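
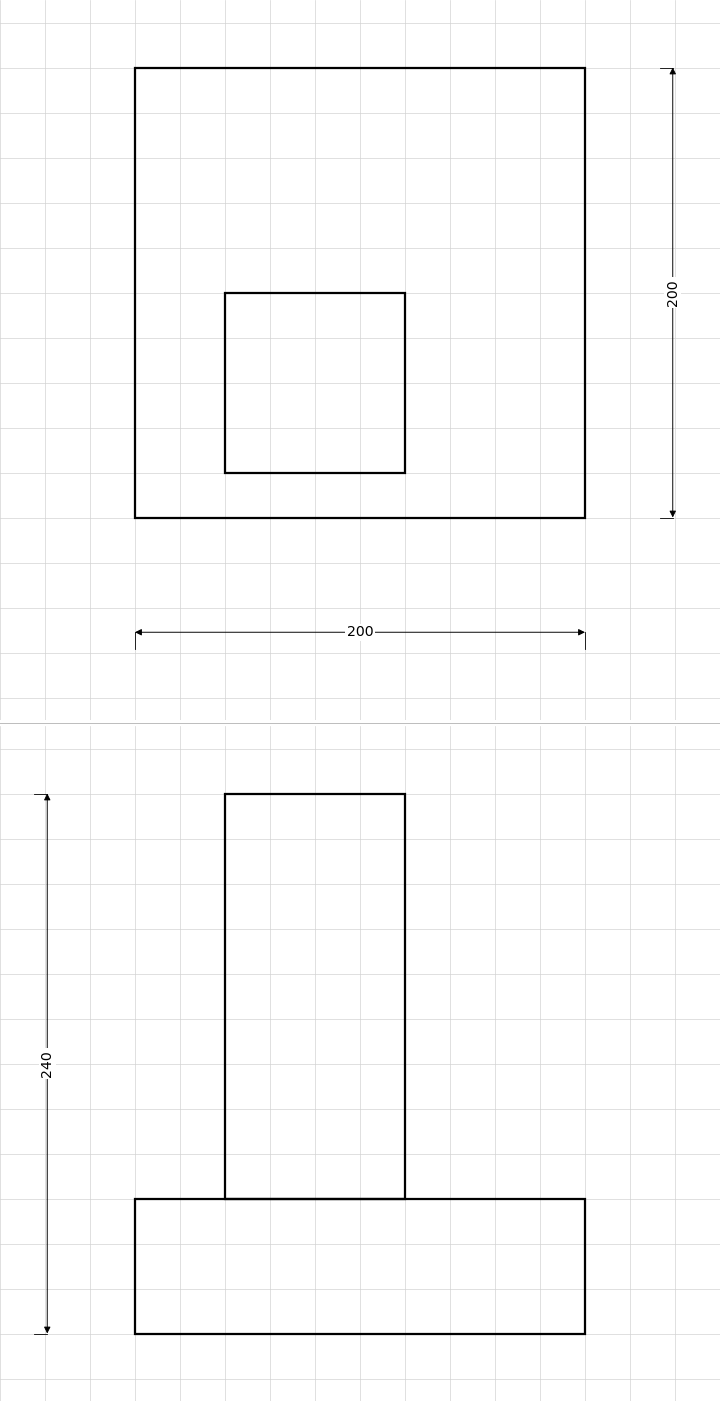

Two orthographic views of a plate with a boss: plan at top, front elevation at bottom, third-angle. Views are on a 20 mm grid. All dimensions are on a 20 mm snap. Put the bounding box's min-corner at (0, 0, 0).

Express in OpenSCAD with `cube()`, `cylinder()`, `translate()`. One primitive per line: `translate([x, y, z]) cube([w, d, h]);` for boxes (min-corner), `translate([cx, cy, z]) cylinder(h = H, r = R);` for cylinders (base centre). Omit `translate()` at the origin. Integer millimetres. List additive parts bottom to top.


cube([200, 200, 60]);
translate([40, 20, 60]) cube([80, 80, 180]);


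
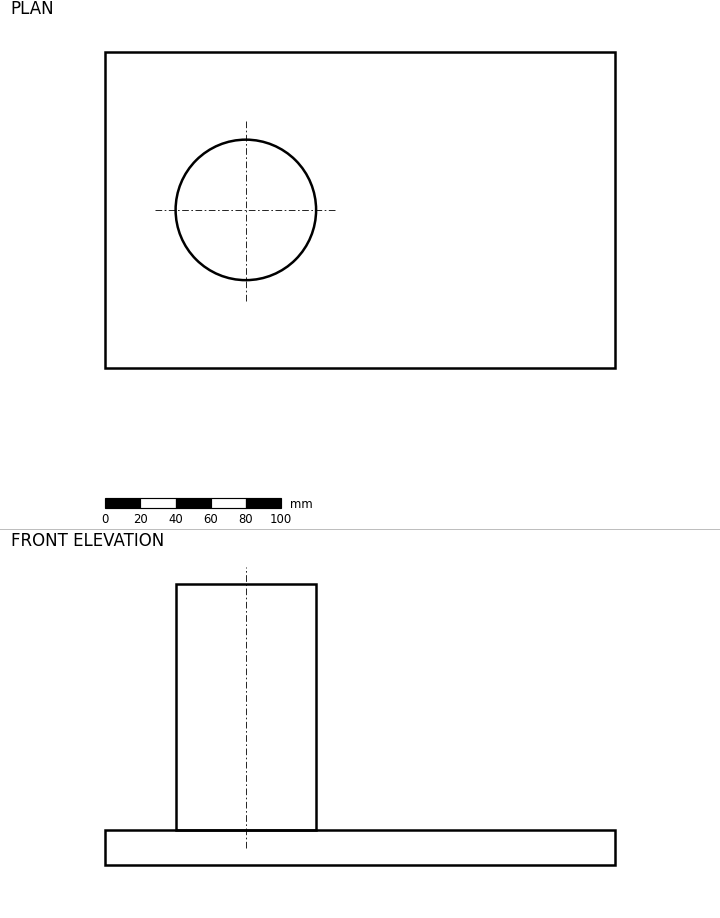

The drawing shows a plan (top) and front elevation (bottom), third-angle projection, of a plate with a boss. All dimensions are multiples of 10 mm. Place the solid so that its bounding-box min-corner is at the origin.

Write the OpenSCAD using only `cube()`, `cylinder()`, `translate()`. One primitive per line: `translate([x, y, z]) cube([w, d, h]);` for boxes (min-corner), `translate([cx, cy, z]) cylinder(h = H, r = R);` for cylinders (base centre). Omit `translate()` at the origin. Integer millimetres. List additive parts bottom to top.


cube([290, 180, 20]);
translate([80, 90, 20]) cylinder(h = 140, r = 40);


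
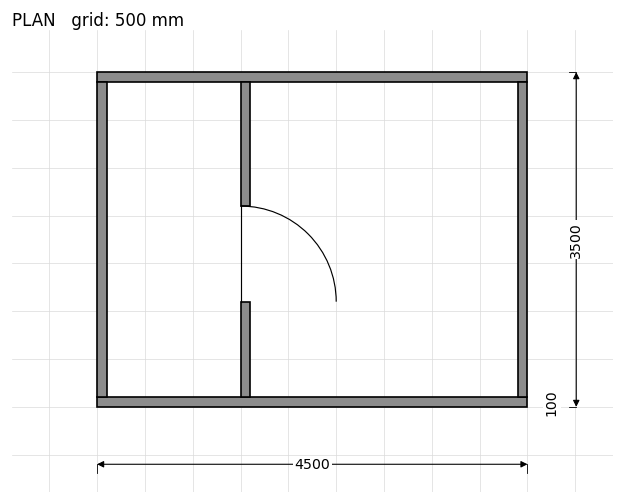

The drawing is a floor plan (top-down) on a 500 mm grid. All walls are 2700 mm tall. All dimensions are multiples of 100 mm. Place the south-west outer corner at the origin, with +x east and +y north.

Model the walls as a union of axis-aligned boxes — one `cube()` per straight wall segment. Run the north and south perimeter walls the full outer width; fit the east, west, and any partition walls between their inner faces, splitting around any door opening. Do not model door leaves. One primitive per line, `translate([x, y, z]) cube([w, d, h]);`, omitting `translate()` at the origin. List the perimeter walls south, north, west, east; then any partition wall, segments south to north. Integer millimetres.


cube([4500, 100, 2700]);
translate([0, 3400, 0]) cube([4500, 100, 2700]);
translate([0, 100, 0]) cube([100, 3300, 2700]);
translate([4400, 100, 0]) cube([100, 3300, 2700]);
translate([1500, 100, 0]) cube([100, 1000, 2700]);
translate([1500, 2100, 0]) cube([100, 1300, 2700]);


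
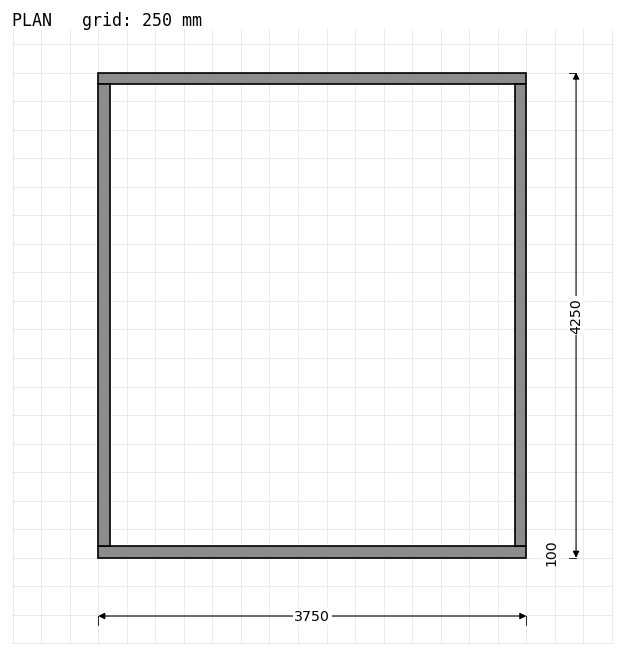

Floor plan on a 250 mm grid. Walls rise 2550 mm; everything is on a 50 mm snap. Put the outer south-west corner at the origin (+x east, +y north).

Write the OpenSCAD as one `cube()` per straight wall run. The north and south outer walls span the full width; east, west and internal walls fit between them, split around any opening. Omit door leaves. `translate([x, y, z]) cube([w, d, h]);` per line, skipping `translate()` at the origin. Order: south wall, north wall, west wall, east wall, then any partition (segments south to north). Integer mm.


cube([3750, 100, 2550]);
translate([0, 4150, 0]) cube([3750, 100, 2550]);
translate([0, 100, 0]) cube([100, 4050, 2550]);
translate([3650, 100, 0]) cube([100, 4050, 2550]);


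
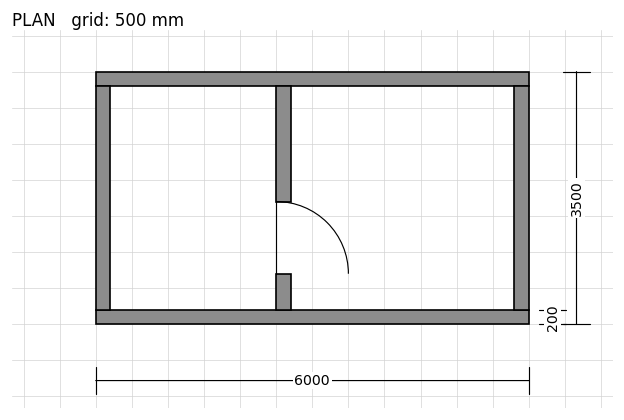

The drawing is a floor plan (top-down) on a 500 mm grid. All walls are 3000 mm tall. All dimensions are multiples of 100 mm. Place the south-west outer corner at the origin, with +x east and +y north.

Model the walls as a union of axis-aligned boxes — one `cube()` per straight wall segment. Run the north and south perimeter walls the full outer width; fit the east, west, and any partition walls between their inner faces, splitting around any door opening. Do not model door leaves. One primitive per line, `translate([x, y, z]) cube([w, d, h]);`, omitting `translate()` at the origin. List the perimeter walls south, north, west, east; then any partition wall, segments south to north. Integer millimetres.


cube([6000, 200, 3000]);
translate([0, 3300, 0]) cube([6000, 200, 3000]);
translate([0, 200, 0]) cube([200, 3100, 3000]);
translate([5800, 200, 0]) cube([200, 3100, 3000]);
translate([2500, 200, 0]) cube([200, 500, 3000]);
translate([2500, 1700, 0]) cube([200, 1600, 3000]);


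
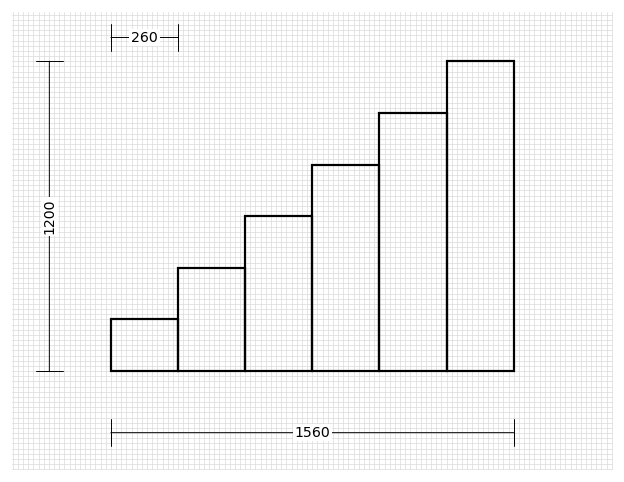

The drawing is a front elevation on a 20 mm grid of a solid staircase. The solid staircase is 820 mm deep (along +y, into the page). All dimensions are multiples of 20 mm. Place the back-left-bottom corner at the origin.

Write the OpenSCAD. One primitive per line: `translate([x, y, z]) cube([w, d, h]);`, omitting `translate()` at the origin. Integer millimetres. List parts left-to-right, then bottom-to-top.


cube([260, 820, 200]);
translate([260, 0, 0]) cube([260, 820, 400]);
translate([520, 0, 0]) cube([260, 820, 600]);
translate([780, 0, 0]) cube([260, 820, 800]);
translate([1040, 0, 0]) cube([260, 820, 1000]);
translate([1300, 0, 0]) cube([260, 820, 1200]);


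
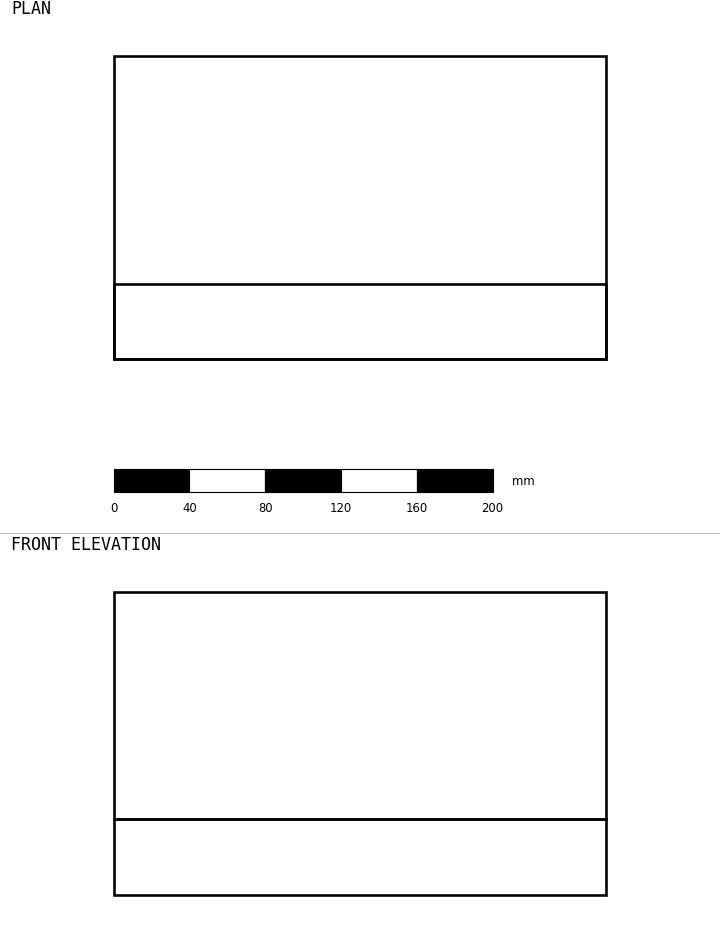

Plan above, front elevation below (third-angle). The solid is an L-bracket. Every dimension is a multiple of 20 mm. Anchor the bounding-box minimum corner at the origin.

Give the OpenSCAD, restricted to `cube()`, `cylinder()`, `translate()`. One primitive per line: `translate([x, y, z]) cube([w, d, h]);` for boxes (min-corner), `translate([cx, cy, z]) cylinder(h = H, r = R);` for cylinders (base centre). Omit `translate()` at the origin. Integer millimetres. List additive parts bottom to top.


cube([260, 160, 40]);
translate([0, 0, 40]) cube([260, 40, 120]);


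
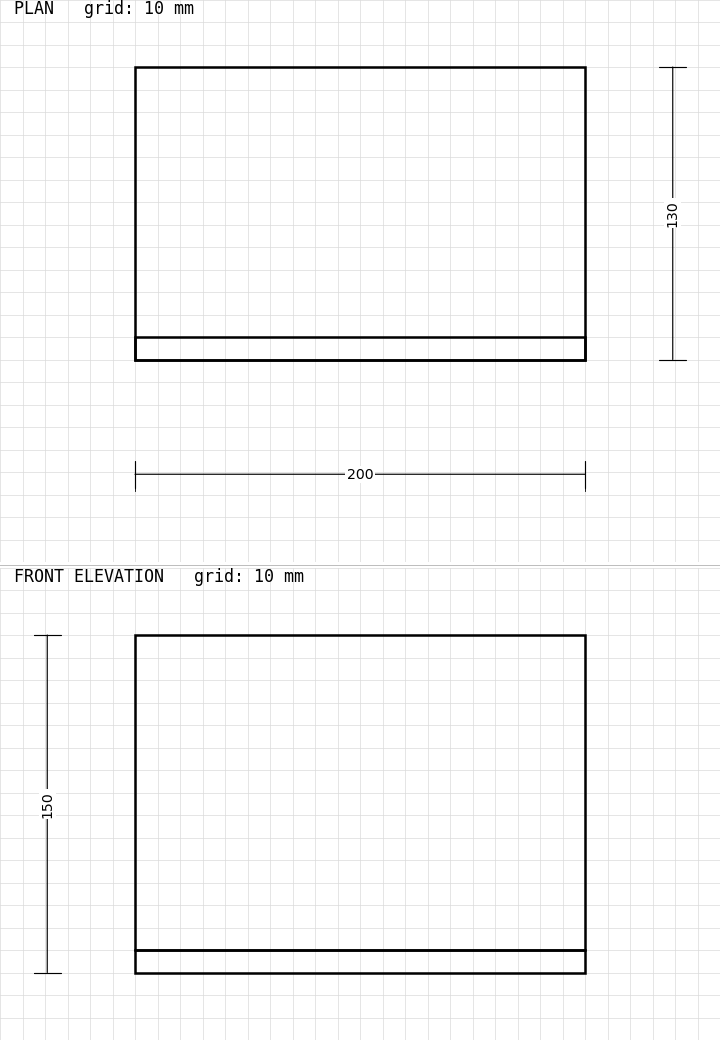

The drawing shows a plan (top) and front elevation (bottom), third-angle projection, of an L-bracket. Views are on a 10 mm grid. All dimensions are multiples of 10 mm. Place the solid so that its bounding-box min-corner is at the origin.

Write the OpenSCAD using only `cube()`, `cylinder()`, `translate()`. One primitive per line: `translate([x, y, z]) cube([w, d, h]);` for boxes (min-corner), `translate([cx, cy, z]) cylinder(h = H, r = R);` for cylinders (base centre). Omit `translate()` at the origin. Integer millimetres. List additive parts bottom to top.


cube([200, 130, 10]);
translate([0, 0, 10]) cube([200, 10, 140]);


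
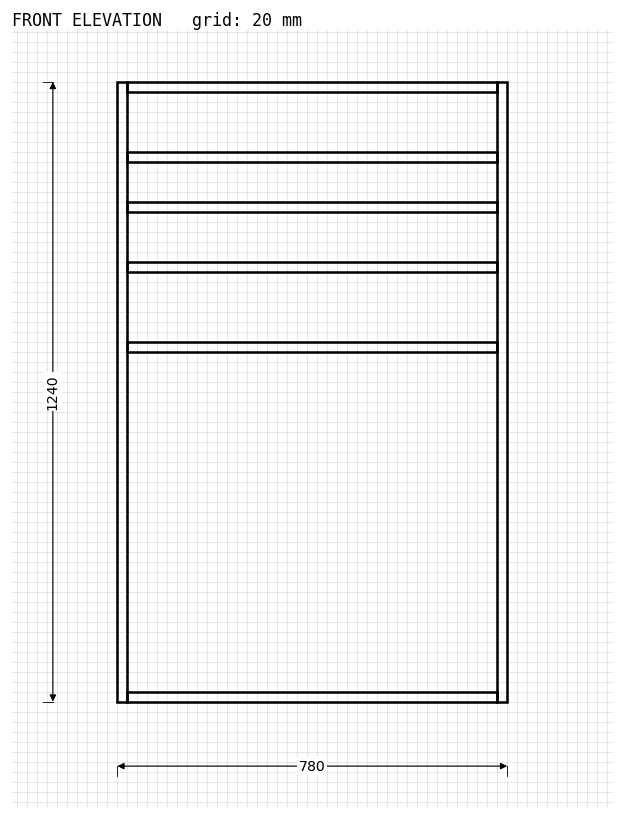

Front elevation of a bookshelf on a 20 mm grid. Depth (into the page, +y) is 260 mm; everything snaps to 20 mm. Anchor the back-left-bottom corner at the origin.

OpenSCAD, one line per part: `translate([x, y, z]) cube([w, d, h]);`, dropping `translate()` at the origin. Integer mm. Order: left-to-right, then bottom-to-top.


cube([20, 260, 1240]);
translate([20, 0, 0]) cube([740, 260, 20]);
translate([20, 0, 700]) cube([740, 260, 20]);
translate([20, 0, 860]) cube([740, 260, 20]);
translate([20, 0, 980]) cube([740, 260, 20]);
translate([20, 0, 1080]) cube([740, 260, 20]);
translate([20, 0, 1220]) cube([740, 260, 20]);
translate([760, 0, 0]) cube([20, 260, 1240]);


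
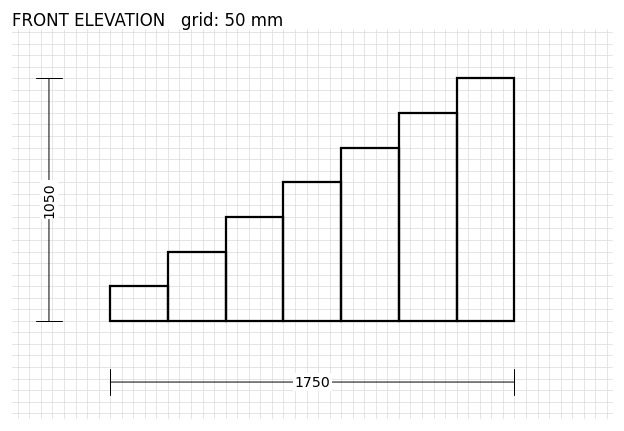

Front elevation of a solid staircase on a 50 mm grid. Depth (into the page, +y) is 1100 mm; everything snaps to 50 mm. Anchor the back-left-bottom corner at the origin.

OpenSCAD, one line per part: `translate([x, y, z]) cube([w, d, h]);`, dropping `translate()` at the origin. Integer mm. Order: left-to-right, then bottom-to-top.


cube([250, 1100, 150]);
translate([250, 0, 0]) cube([250, 1100, 300]);
translate([500, 0, 0]) cube([250, 1100, 450]);
translate([750, 0, 0]) cube([250, 1100, 600]);
translate([1000, 0, 0]) cube([250, 1100, 750]);
translate([1250, 0, 0]) cube([250, 1100, 900]);
translate([1500, 0, 0]) cube([250, 1100, 1050]);


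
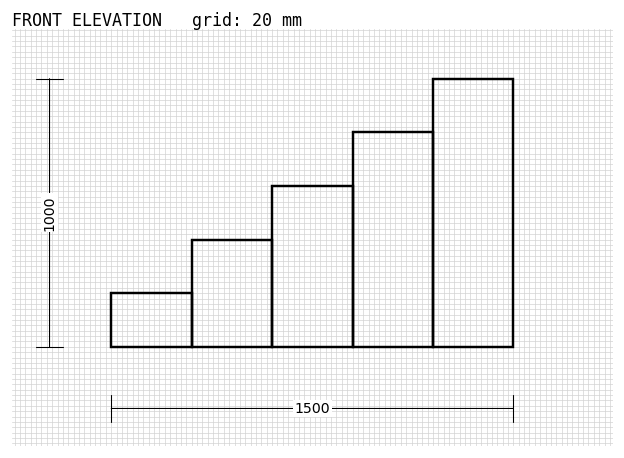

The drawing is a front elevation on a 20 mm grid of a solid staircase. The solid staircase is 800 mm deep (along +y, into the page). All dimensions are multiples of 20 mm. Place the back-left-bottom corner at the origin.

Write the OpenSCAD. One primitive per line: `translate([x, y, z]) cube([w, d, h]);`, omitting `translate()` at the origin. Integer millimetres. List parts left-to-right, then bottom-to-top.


cube([300, 800, 200]);
translate([300, 0, 0]) cube([300, 800, 400]);
translate([600, 0, 0]) cube([300, 800, 600]);
translate([900, 0, 0]) cube([300, 800, 800]);
translate([1200, 0, 0]) cube([300, 800, 1000]);


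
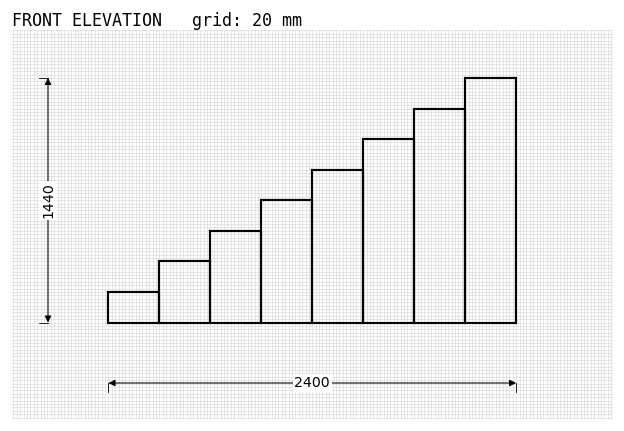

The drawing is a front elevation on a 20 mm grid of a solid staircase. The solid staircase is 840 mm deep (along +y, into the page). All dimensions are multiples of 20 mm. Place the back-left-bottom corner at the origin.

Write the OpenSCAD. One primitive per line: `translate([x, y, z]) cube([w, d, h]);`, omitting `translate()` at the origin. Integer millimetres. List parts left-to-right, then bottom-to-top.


cube([300, 840, 180]);
translate([300, 0, 0]) cube([300, 840, 360]);
translate([600, 0, 0]) cube([300, 840, 540]);
translate([900, 0, 0]) cube([300, 840, 720]);
translate([1200, 0, 0]) cube([300, 840, 900]);
translate([1500, 0, 0]) cube([300, 840, 1080]);
translate([1800, 0, 0]) cube([300, 840, 1260]);
translate([2100, 0, 0]) cube([300, 840, 1440]);


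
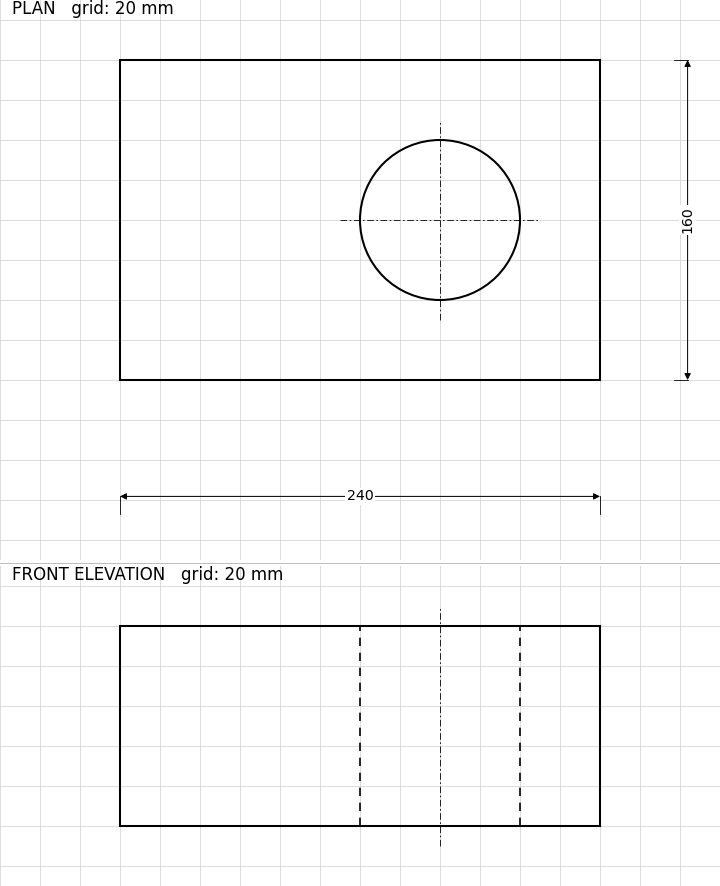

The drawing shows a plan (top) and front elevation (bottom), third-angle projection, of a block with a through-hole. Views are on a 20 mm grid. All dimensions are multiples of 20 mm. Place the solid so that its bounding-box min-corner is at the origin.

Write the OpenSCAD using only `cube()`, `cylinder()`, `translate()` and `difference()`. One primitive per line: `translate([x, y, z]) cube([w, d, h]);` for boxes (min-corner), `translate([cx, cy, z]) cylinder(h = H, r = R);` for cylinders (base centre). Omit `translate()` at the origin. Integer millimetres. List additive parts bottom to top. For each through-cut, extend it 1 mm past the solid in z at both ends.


difference() {
  cube([240, 160, 100]);
  translate([160, 80, -1]) cylinder(h = 102, r = 40);
}


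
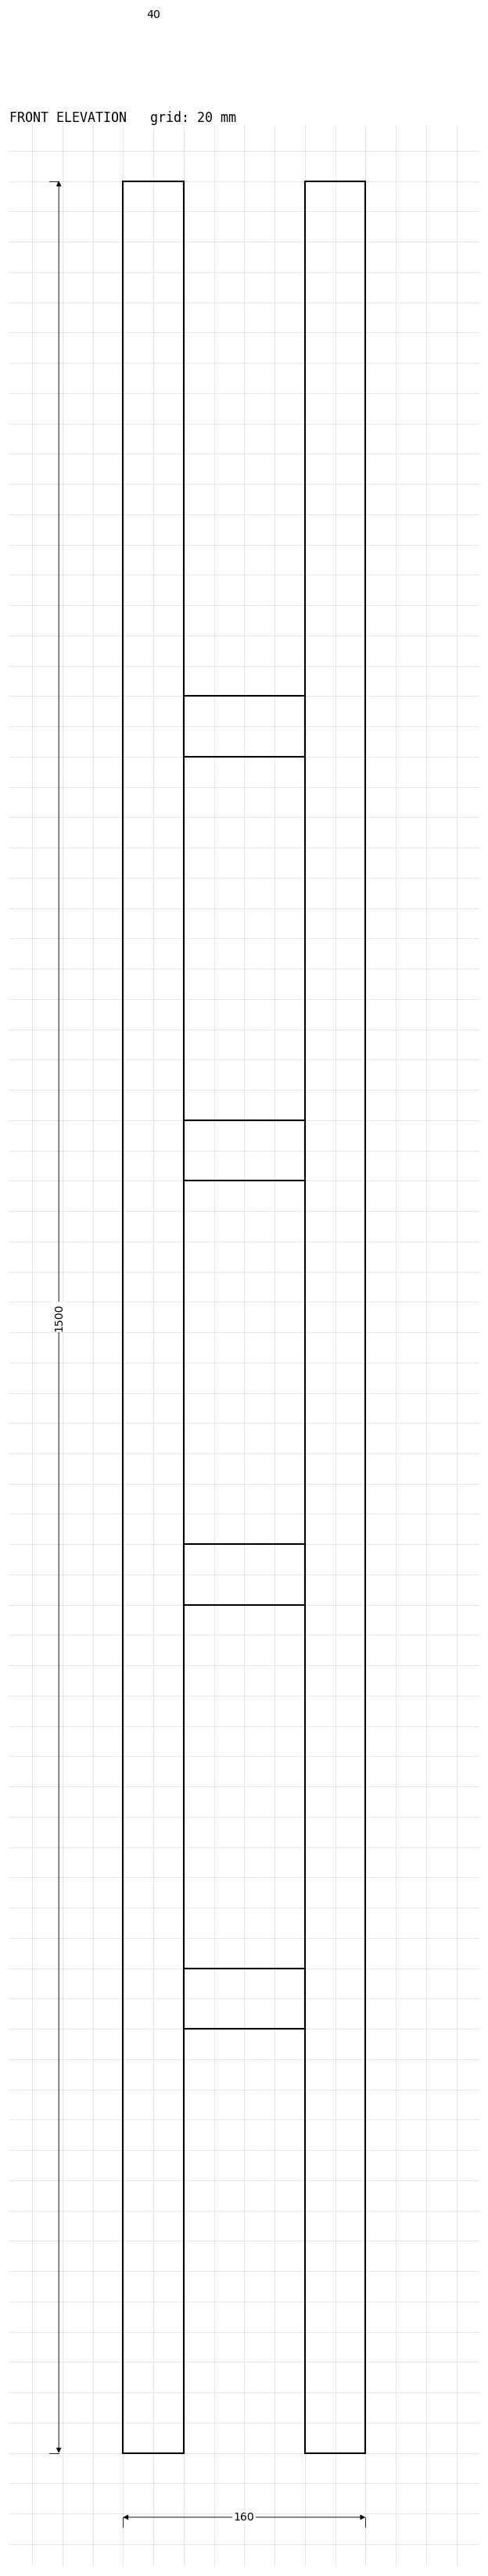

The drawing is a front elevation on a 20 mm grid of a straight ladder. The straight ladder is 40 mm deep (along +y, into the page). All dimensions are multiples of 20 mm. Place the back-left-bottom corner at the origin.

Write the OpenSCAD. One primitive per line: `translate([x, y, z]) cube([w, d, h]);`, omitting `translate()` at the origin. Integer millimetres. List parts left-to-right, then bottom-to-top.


cube([40, 40, 1500]);
translate([40, 0, 280]) cube([80, 40, 40]);
translate([40, 0, 560]) cube([80, 40, 40]);
translate([40, 0, 840]) cube([80, 40, 40]);
translate([40, 0, 1120]) cube([80, 40, 40]);
translate([120, 0, 0]) cube([40, 40, 1500]);


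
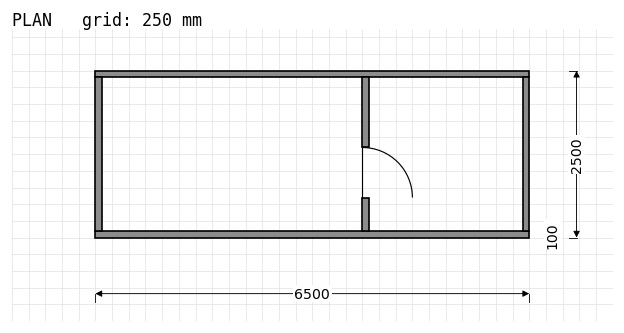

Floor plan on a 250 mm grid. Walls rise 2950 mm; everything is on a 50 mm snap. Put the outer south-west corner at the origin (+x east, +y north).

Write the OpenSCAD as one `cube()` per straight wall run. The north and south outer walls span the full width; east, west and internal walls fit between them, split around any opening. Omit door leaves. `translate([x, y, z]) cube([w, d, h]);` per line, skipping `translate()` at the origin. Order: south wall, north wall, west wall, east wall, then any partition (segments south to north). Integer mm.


cube([6500, 100, 2950]);
translate([0, 2400, 0]) cube([6500, 100, 2950]);
translate([0, 100, 0]) cube([100, 2300, 2950]);
translate([6400, 100, 0]) cube([100, 2300, 2950]);
translate([4000, 100, 0]) cube([100, 500, 2950]);
translate([4000, 1350, 0]) cube([100, 1050, 2950]);


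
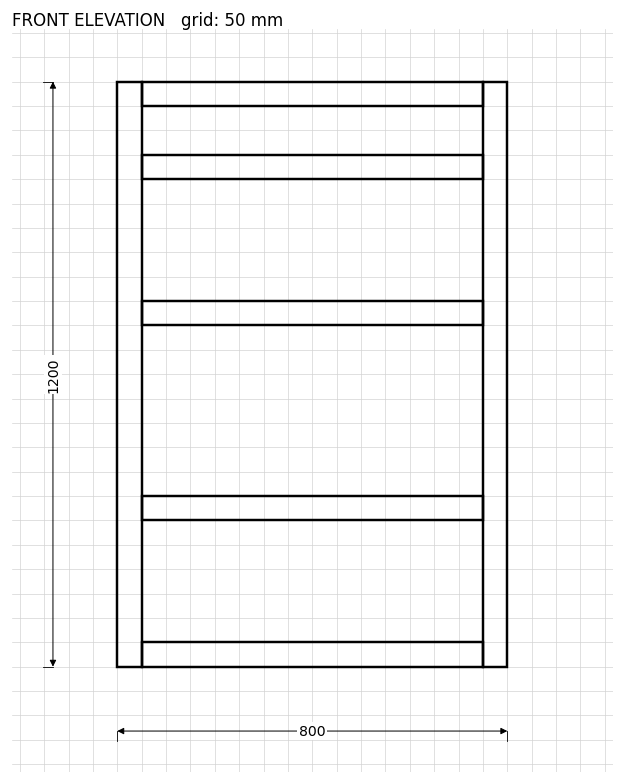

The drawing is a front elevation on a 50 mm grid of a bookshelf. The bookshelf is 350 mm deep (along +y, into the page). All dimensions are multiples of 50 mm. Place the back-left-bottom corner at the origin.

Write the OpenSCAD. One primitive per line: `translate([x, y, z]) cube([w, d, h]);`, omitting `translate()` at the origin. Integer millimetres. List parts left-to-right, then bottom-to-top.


cube([50, 350, 1200]);
translate([50, 0, 0]) cube([700, 350, 50]);
translate([50, 0, 300]) cube([700, 350, 50]);
translate([50, 0, 700]) cube([700, 350, 50]);
translate([50, 0, 1000]) cube([700, 350, 50]);
translate([50, 0, 1150]) cube([700, 350, 50]);
translate([750, 0, 0]) cube([50, 350, 1200]);


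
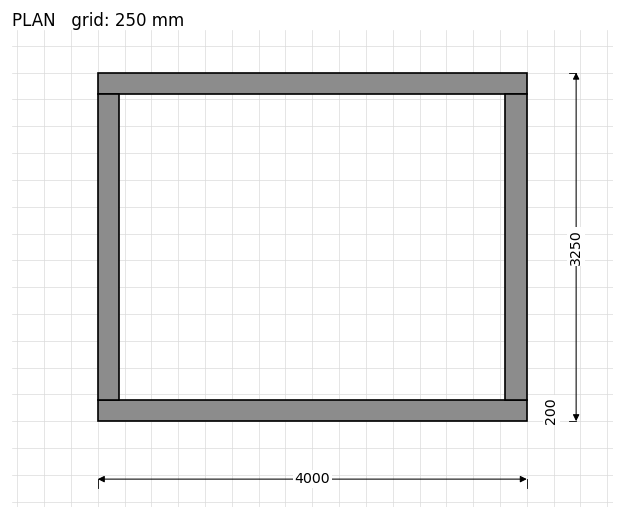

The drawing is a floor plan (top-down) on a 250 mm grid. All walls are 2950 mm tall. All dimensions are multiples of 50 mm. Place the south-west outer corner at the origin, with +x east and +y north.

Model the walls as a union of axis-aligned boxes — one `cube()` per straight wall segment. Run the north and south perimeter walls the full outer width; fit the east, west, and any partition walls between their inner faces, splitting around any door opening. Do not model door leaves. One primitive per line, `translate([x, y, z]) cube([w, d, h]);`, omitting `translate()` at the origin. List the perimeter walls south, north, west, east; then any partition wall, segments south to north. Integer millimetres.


cube([4000, 200, 2950]);
translate([0, 3050, 0]) cube([4000, 200, 2950]);
translate([0, 200, 0]) cube([200, 2850, 2950]);
translate([3800, 200, 0]) cube([200, 2850, 2950]);


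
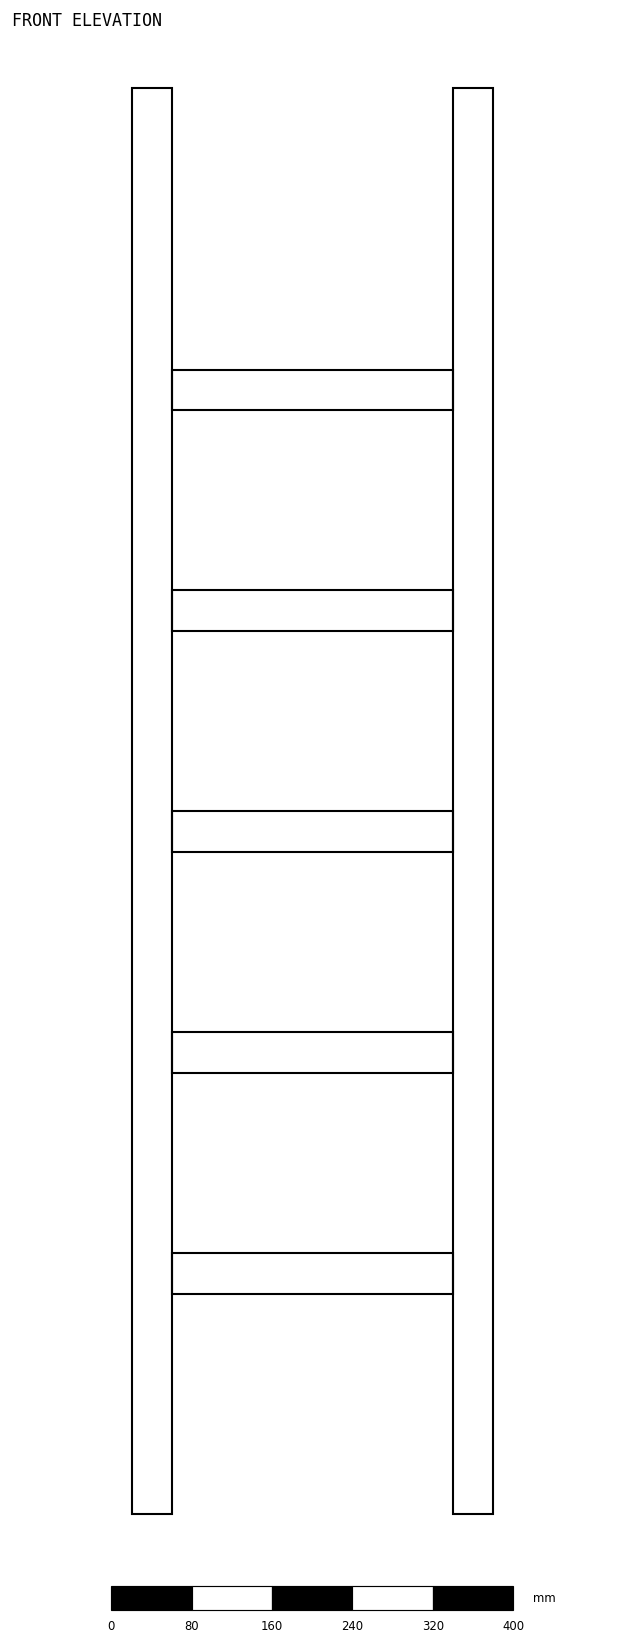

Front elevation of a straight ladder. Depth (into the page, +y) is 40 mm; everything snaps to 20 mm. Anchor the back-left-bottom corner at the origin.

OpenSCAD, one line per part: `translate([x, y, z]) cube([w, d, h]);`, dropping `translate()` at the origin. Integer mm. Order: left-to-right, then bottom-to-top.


cube([40, 40, 1420]);
translate([40, 0, 220]) cube([280, 40, 40]);
translate([40, 0, 440]) cube([280, 40, 40]);
translate([40, 0, 660]) cube([280, 40, 40]);
translate([40, 0, 880]) cube([280, 40, 40]);
translate([40, 0, 1100]) cube([280, 40, 40]);
translate([320, 0, 0]) cube([40, 40, 1420]);


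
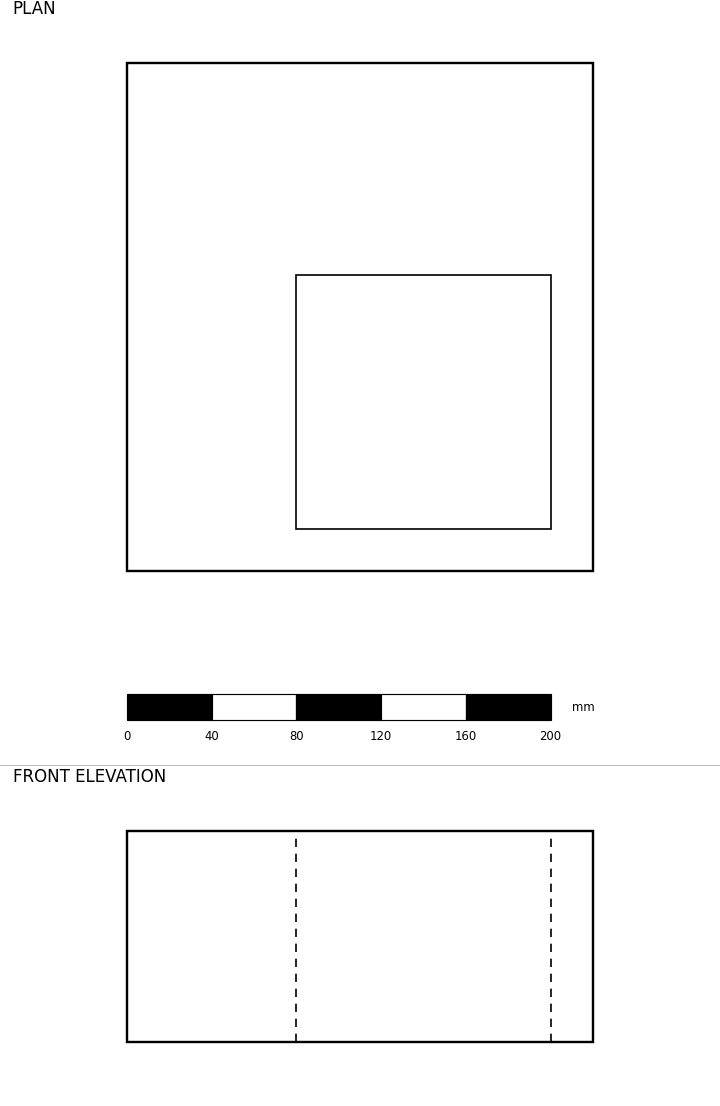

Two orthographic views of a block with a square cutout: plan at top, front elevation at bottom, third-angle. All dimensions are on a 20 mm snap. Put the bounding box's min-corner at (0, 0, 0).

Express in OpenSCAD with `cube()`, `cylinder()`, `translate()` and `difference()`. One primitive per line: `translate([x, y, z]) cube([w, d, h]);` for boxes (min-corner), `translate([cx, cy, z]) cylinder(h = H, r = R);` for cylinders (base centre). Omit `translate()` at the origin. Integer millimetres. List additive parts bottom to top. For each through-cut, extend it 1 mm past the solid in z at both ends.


difference() {
  cube([220, 240, 100]);
  translate([80, 20, -1]) cube([120, 120, 102]);
}


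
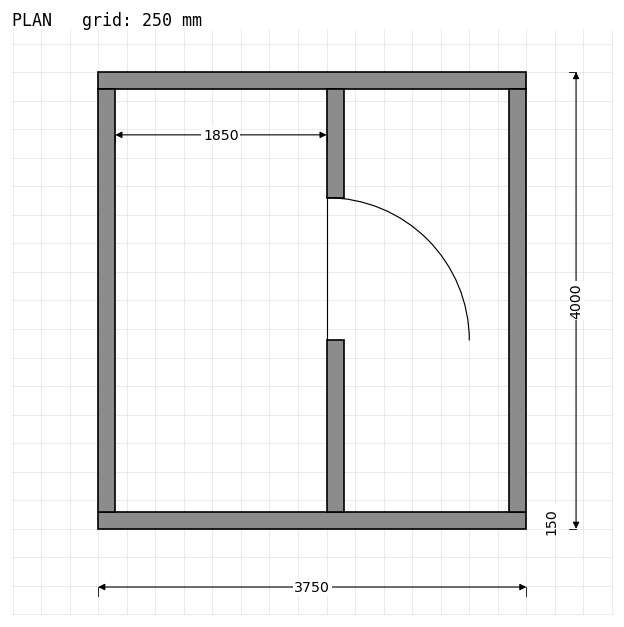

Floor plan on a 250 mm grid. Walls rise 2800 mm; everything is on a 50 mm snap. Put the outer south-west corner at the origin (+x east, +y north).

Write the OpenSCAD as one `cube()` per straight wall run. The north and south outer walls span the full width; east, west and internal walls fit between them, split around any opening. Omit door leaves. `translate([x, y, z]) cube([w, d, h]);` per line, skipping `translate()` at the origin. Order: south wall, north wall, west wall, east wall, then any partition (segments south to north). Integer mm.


cube([3750, 150, 2800]);
translate([0, 3850, 0]) cube([3750, 150, 2800]);
translate([0, 150, 0]) cube([150, 3700, 2800]);
translate([3600, 150, 0]) cube([150, 3700, 2800]);
translate([2000, 150, 0]) cube([150, 1500, 2800]);
translate([2000, 2900, 0]) cube([150, 950, 2800]);


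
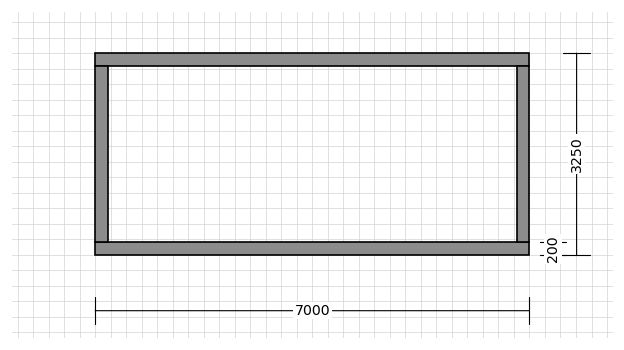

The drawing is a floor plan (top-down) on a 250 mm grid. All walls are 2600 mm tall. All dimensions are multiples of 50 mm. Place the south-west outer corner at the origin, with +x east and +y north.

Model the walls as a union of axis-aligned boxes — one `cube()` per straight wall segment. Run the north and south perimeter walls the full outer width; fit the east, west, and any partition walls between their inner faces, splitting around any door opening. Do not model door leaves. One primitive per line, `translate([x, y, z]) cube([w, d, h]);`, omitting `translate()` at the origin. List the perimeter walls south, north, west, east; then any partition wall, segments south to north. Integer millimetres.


cube([7000, 200, 2600]);
translate([0, 3050, 0]) cube([7000, 200, 2600]);
translate([0, 200, 0]) cube([200, 2850, 2600]);
translate([6800, 200, 0]) cube([200, 2850, 2600]);


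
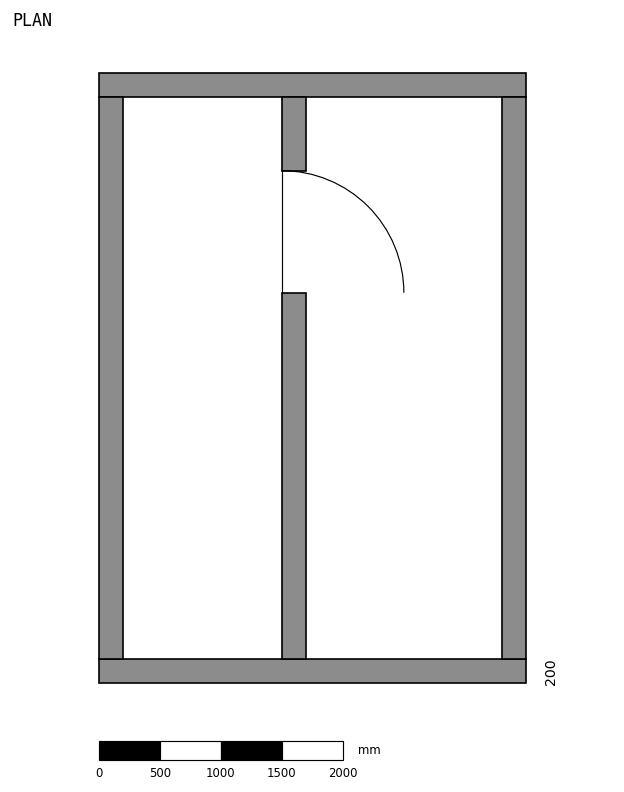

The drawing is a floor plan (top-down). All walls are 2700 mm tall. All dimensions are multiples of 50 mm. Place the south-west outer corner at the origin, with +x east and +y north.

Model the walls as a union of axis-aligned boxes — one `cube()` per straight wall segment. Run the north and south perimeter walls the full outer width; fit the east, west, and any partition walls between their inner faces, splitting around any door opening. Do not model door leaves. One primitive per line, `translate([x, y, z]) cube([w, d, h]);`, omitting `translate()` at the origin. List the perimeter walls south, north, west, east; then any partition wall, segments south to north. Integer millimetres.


cube([3500, 200, 2700]);
translate([0, 4800, 0]) cube([3500, 200, 2700]);
translate([0, 200, 0]) cube([200, 4600, 2700]);
translate([3300, 200, 0]) cube([200, 4600, 2700]);
translate([1500, 200, 0]) cube([200, 3000, 2700]);
translate([1500, 4200, 0]) cube([200, 600, 2700]);


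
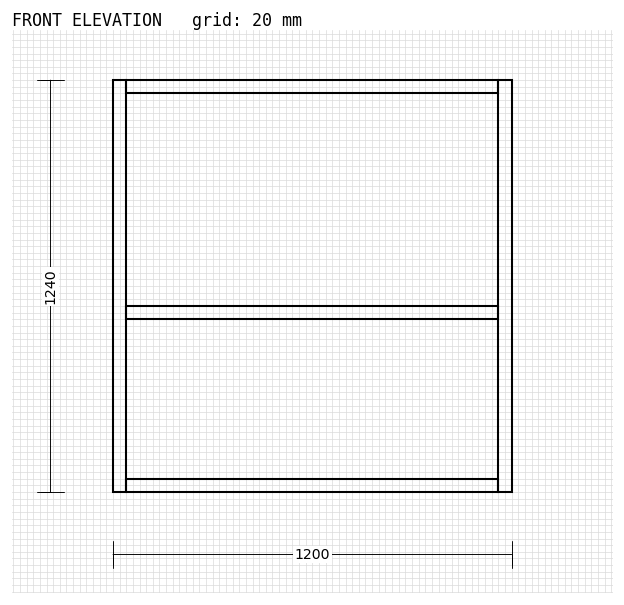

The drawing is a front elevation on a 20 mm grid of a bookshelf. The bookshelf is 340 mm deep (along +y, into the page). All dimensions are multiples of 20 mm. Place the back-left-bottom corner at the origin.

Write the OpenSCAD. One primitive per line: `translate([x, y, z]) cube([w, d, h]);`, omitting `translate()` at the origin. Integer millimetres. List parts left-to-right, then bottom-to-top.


cube([40, 340, 1240]);
translate([40, 0, 0]) cube([1120, 340, 40]);
translate([40, 0, 520]) cube([1120, 340, 40]);
translate([40, 0, 1200]) cube([1120, 340, 40]);
translate([1160, 0, 0]) cube([40, 340, 1240]);


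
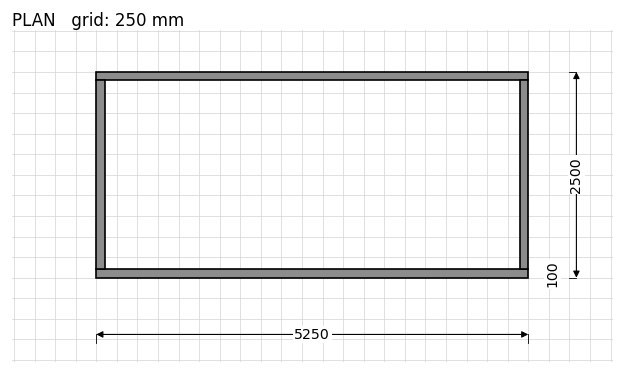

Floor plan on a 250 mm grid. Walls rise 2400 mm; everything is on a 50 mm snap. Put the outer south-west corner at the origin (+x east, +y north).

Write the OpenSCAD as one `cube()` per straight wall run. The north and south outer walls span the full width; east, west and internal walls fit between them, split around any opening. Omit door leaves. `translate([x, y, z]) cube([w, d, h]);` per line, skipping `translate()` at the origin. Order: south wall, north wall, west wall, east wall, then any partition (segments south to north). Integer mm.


cube([5250, 100, 2400]);
translate([0, 2400, 0]) cube([5250, 100, 2400]);
translate([0, 100, 0]) cube([100, 2300, 2400]);
translate([5150, 100, 0]) cube([100, 2300, 2400]);


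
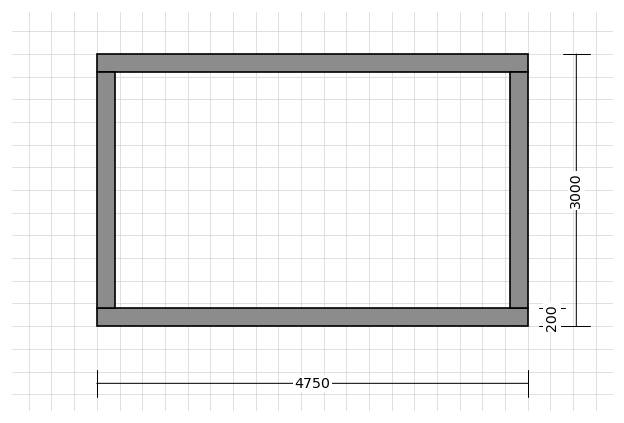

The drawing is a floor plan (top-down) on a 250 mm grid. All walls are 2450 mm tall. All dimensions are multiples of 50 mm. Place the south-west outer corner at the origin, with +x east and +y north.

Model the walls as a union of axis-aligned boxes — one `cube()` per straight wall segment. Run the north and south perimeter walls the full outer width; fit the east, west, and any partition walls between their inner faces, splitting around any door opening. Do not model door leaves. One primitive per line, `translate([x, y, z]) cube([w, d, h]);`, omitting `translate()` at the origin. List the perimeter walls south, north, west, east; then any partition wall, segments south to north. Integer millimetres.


cube([4750, 200, 2450]);
translate([0, 2800, 0]) cube([4750, 200, 2450]);
translate([0, 200, 0]) cube([200, 2600, 2450]);
translate([4550, 200, 0]) cube([200, 2600, 2450]);


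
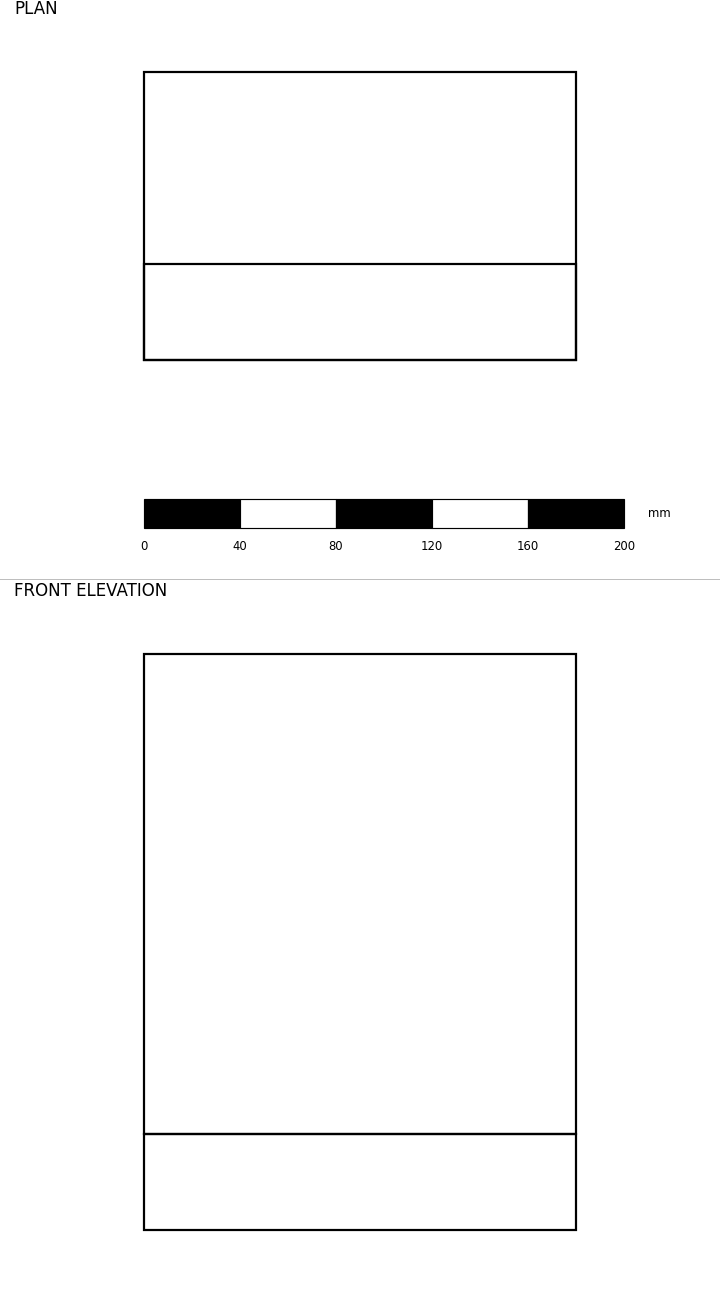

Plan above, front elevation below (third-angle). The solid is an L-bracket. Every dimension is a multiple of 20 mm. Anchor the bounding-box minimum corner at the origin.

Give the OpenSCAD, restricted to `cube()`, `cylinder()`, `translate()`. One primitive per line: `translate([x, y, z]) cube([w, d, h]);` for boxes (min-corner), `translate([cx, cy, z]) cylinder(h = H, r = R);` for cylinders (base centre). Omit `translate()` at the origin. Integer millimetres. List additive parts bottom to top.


cube([180, 120, 40]);
translate([0, 0, 40]) cube([180, 40, 200]);


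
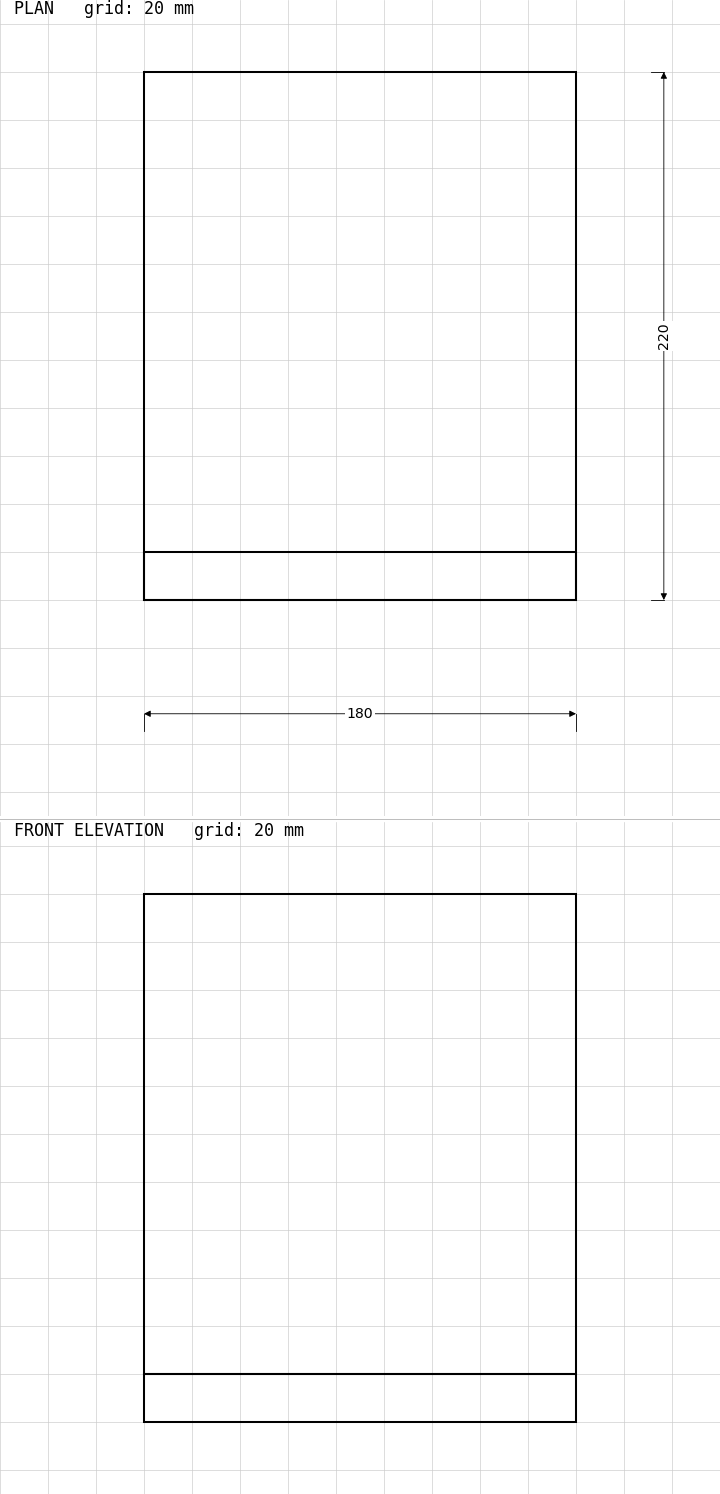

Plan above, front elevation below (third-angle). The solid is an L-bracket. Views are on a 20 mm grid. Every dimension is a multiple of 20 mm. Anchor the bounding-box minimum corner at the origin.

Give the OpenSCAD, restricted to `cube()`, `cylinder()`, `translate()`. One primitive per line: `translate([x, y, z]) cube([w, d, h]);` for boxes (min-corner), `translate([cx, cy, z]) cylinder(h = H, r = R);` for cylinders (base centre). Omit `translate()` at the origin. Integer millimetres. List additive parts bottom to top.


cube([180, 220, 20]);
translate([0, 0, 20]) cube([180, 20, 200]);


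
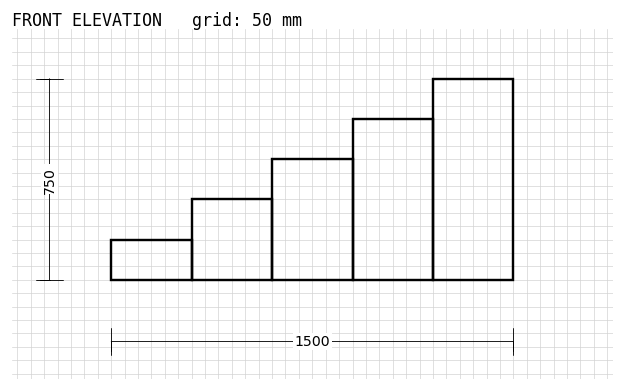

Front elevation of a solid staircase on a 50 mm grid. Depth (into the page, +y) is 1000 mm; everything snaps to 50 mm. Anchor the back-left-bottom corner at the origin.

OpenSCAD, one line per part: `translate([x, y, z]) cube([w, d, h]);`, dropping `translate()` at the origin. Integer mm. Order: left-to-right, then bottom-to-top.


cube([300, 1000, 150]);
translate([300, 0, 0]) cube([300, 1000, 300]);
translate([600, 0, 0]) cube([300, 1000, 450]);
translate([900, 0, 0]) cube([300, 1000, 600]);
translate([1200, 0, 0]) cube([300, 1000, 750]);


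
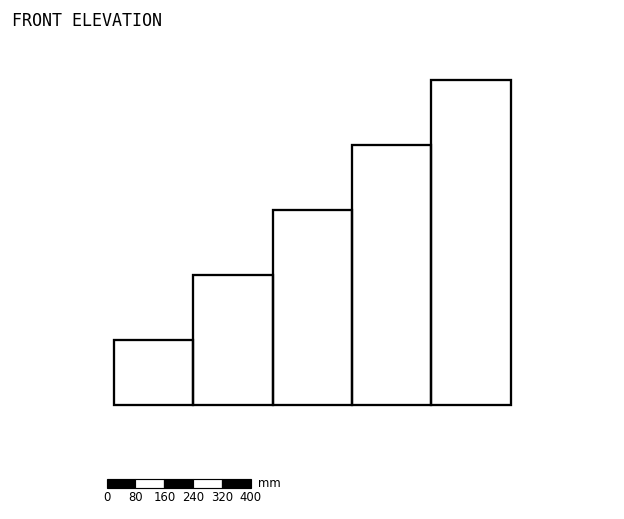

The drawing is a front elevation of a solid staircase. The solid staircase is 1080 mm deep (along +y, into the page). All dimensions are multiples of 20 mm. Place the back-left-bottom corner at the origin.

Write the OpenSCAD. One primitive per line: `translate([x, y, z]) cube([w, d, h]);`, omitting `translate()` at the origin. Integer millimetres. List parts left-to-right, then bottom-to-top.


cube([220, 1080, 180]);
translate([220, 0, 0]) cube([220, 1080, 360]);
translate([440, 0, 0]) cube([220, 1080, 540]);
translate([660, 0, 0]) cube([220, 1080, 720]);
translate([880, 0, 0]) cube([220, 1080, 900]);


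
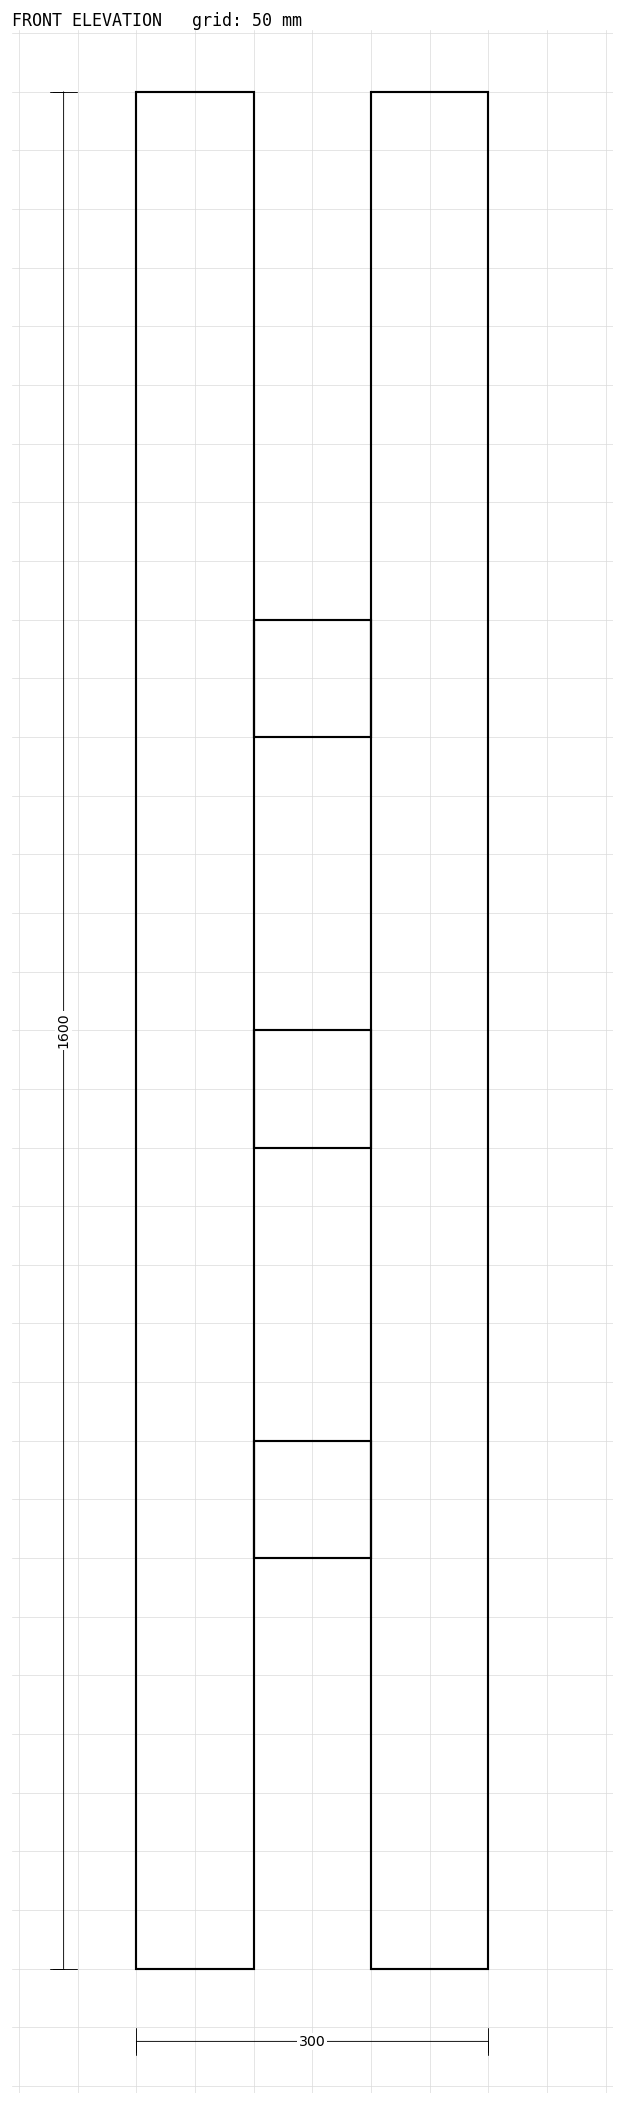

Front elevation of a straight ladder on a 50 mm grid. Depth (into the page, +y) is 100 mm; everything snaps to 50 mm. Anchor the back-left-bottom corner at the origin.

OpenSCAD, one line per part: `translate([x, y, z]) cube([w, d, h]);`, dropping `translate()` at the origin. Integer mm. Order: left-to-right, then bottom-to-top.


cube([100, 100, 1600]);
translate([100, 0, 350]) cube([100, 100, 100]);
translate([100, 0, 700]) cube([100, 100, 100]);
translate([100, 0, 1050]) cube([100, 100, 100]);
translate([200, 0, 0]) cube([100, 100, 1600]);


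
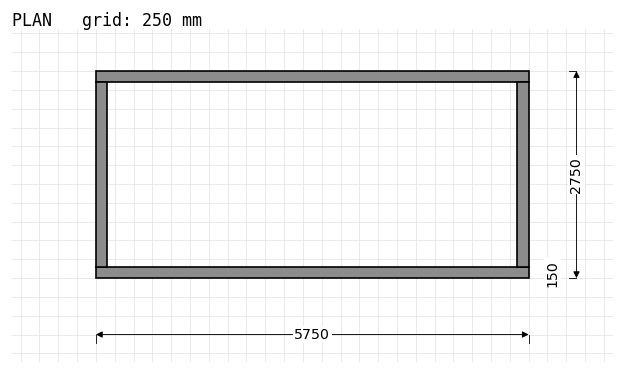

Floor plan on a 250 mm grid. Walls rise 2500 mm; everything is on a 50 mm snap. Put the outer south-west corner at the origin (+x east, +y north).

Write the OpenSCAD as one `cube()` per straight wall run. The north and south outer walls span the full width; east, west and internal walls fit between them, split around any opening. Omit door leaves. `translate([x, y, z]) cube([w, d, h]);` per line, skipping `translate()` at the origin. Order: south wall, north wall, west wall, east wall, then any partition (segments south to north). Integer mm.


cube([5750, 150, 2500]);
translate([0, 2600, 0]) cube([5750, 150, 2500]);
translate([0, 150, 0]) cube([150, 2450, 2500]);
translate([5600, 150, 0]) cube([150, 2450, 2500]);


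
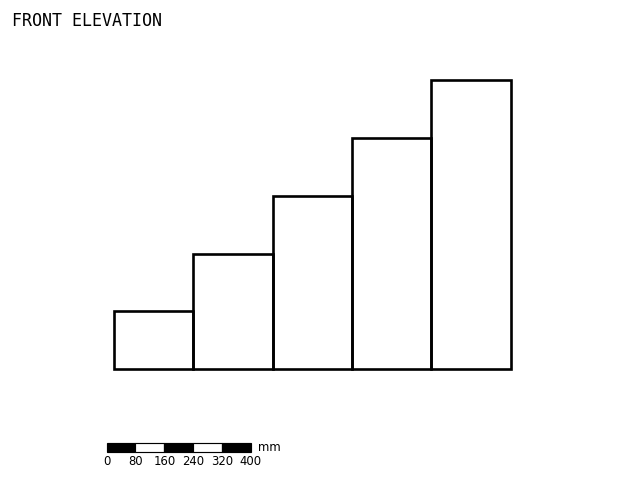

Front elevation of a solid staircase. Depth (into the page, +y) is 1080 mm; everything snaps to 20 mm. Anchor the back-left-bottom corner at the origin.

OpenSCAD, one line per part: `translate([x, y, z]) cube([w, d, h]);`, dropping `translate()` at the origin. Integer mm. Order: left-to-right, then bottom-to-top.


cube([220, 1080, 160]);
translate([220, 0, 0]) cube([220, 1080, 320]);
translate([440, 0, 0]) cube([220, 1080, 480]);
translate([660, 0, 0]) cube([220, 1080, 640]);
translate([880, 0, 0]) cube([220, 1080, 800]);


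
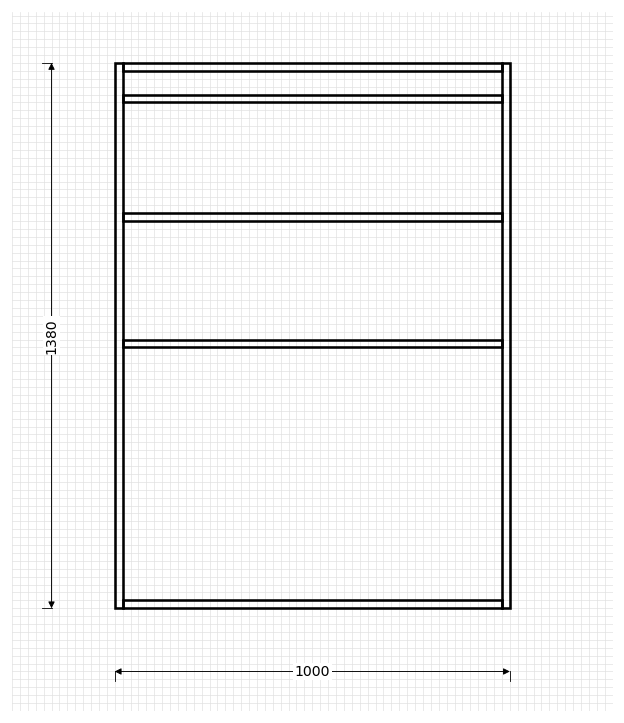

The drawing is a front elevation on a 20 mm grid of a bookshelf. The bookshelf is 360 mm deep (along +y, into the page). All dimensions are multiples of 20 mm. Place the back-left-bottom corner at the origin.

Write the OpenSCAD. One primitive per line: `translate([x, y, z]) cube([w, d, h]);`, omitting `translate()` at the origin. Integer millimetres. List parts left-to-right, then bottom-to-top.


cube([20, 360, 1380]);
translate([20, 0, 0]) cube([960, 360, 20]);
translate([20, 0, 660]) cube([960, 360, 20]);
translate([20, 0, 980]) cube([960, 360, 20]);
translate([20, 0, 1280]) cube([960, 360, 20]);
translate([20, 0, 1360]) cube([960, 360, 20]);
translate([980, 0, 0]) cube([20, 360, 1380]);


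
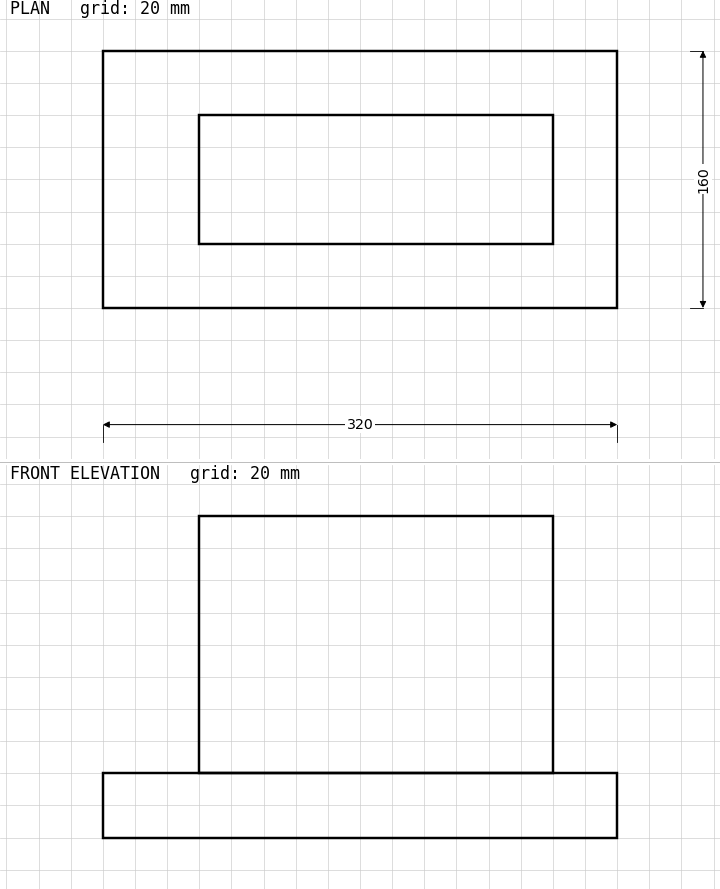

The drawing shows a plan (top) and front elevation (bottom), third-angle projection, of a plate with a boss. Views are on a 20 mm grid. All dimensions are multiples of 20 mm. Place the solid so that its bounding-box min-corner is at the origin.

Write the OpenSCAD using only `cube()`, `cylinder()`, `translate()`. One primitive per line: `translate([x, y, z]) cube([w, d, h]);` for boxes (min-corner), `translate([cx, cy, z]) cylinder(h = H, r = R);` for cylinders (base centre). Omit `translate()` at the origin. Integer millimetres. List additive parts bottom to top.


cube([320, 160, 40]);
translate([60, 40, 40]) cube([220, 80, 160]);


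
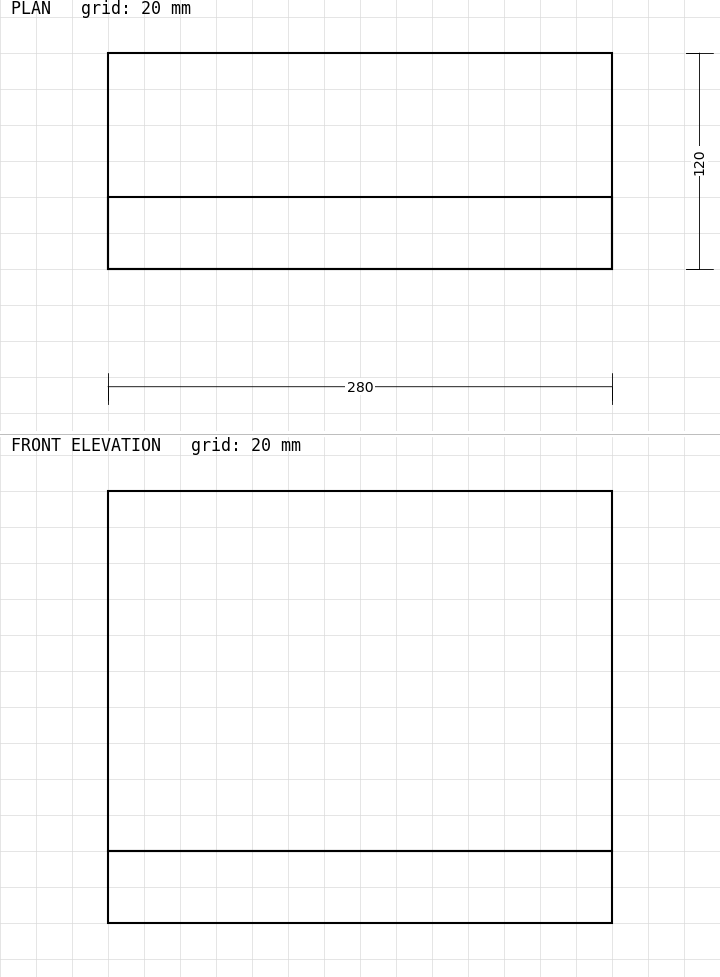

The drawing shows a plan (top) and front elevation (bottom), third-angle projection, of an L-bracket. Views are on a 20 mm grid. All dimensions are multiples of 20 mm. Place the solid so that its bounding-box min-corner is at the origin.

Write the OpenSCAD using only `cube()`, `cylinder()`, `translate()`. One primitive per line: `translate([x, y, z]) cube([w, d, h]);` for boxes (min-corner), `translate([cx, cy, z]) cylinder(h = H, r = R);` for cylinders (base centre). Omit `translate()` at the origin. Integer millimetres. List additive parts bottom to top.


cube([280, 120, 40]);
translate([0, 0, 40]) cube([280, 40, 200]);


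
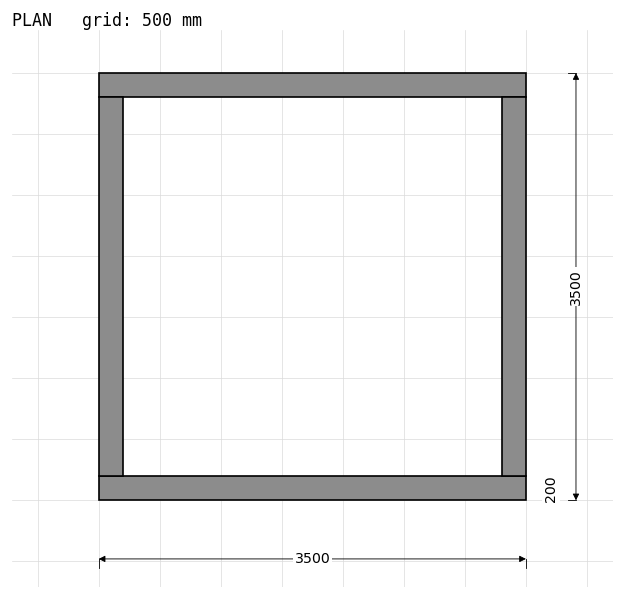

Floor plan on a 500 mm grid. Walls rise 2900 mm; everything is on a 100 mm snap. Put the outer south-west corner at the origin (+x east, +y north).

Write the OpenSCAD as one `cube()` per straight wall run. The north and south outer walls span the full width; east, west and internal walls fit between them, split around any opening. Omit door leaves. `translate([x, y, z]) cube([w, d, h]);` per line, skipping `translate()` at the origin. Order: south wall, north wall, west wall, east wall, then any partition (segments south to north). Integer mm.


cube([3500, 200, 2900]);
translate([0, 3300, 0]) cube([3500, 200, 2900]);
translate([0, 200, 0]) cube([200, 3100, 2900]);
translate([3300, 200, 0]) cube([200, 3100, 2900]);


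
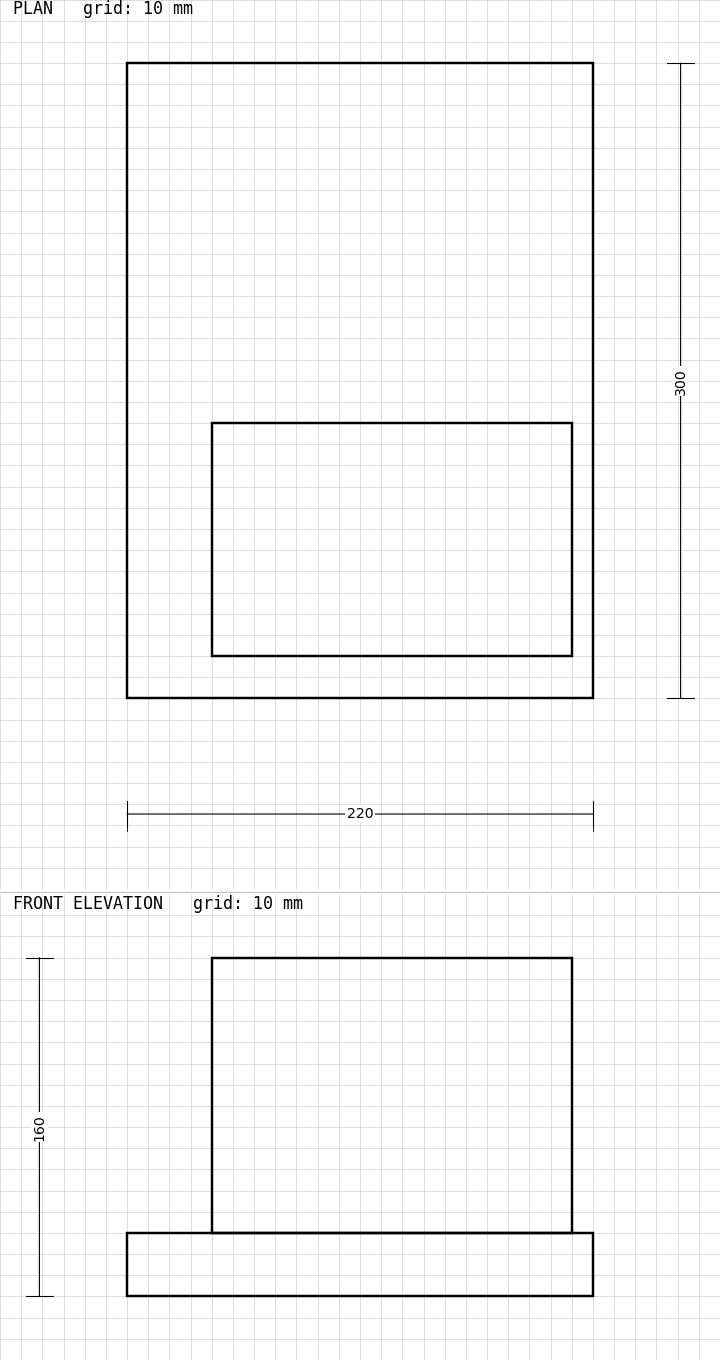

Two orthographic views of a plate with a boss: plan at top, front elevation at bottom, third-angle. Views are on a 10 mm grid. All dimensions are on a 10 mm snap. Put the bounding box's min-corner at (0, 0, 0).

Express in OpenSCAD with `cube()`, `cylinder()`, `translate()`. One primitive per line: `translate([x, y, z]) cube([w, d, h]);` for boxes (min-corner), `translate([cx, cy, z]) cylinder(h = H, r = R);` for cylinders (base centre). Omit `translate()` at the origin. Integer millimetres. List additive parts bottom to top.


cube([220, 300, 30]);
translate([40, 20, 30]) cube([170, 110, 130]);


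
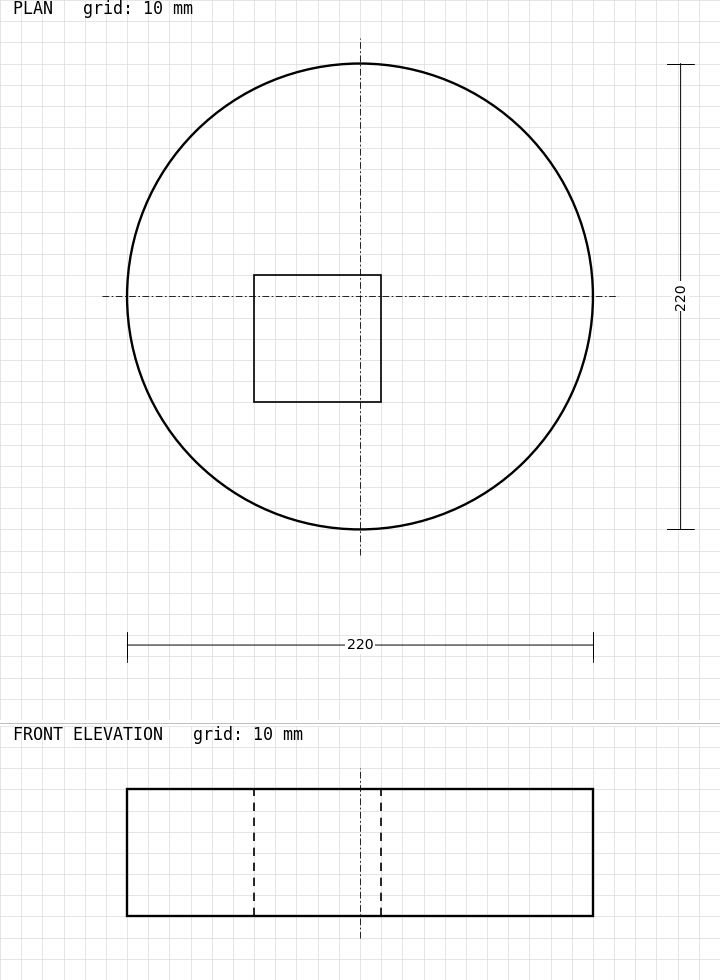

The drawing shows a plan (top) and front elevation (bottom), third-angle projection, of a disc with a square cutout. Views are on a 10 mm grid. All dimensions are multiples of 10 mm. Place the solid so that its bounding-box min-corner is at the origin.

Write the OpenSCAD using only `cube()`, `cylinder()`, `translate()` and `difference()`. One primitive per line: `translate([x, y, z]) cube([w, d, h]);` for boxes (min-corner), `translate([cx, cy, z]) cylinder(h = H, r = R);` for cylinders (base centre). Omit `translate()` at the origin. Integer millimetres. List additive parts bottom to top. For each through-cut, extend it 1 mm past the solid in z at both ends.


difference() {
  translate([110, 110, 0]) cylinder(h = 60, r = 110);
  translate([60, 60, -1]) cube([60, 60, 62]);
}


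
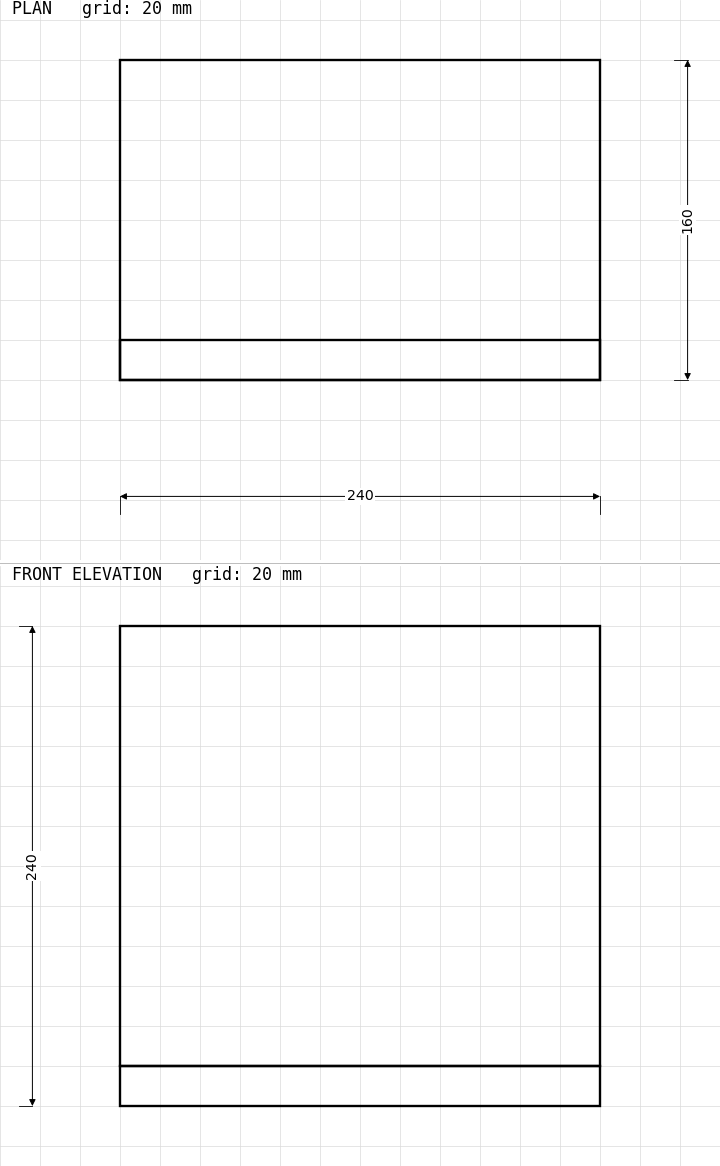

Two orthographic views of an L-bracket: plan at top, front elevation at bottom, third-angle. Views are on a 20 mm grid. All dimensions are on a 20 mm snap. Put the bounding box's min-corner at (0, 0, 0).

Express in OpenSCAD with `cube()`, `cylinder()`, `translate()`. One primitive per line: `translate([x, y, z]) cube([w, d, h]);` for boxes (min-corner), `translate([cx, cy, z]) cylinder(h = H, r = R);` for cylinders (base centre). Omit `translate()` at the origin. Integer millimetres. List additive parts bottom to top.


cube([240, 160, 20]);
translate([0, 0, 20]) cube([240, 20, 220]);
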